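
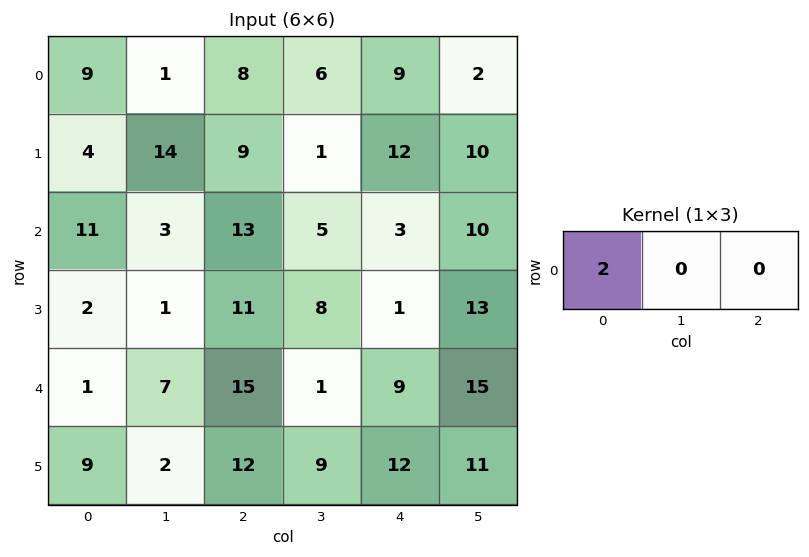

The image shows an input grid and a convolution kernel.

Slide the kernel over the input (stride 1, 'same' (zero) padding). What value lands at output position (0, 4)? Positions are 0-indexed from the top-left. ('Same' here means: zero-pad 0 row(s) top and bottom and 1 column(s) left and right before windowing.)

The receptive field on the zero-padded input at this output position is [6 9 2]. Elementwise product with the kernel and sum: 6·2.

12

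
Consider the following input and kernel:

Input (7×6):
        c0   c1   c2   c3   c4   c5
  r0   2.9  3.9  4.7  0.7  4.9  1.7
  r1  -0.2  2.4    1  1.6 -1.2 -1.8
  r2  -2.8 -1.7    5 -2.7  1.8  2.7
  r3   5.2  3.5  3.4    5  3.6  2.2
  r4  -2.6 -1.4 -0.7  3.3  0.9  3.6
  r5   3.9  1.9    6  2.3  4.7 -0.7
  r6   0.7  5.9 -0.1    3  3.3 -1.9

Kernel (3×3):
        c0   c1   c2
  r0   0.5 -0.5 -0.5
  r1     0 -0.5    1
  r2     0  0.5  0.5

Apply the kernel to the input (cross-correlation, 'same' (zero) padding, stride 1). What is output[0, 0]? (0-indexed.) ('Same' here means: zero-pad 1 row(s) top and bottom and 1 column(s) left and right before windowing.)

The receptive field on the zero-padded input at this output position is [0 0 0 / 0 2.9 3.9 / 0 -0.2 2.4]. Elementwise product with the kernel and sum: 0·0.5 + 0·-0.5 + 0·-0.5 + 2.9·-0.5 + 3.9·1 + -0.2·0.5 + 2.4·0.5.

3.55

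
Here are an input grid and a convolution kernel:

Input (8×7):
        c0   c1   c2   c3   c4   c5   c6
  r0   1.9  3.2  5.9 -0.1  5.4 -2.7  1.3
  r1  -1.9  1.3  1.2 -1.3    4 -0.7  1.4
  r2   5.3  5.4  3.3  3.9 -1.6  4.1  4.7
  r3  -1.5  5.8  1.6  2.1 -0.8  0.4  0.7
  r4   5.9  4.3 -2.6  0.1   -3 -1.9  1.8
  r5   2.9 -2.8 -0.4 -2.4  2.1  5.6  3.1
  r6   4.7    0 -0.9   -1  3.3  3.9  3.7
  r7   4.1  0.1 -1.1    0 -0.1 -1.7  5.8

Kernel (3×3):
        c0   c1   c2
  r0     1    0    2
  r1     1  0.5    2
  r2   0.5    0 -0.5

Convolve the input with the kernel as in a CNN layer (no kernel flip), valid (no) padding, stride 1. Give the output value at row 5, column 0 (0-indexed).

The receptive field on the input at this output position is [2.9 -2.8 -0.4 / 4.7 0 -0.9 / 4.1 0.1 -1.1]. Elementwise product with the kernel and sum: 2.9·1 + -0.4·2 + 4.7·1 + 0·0.5 + -0.9·2 + 4.1·0.5 + -1.1·-0.5.

7.6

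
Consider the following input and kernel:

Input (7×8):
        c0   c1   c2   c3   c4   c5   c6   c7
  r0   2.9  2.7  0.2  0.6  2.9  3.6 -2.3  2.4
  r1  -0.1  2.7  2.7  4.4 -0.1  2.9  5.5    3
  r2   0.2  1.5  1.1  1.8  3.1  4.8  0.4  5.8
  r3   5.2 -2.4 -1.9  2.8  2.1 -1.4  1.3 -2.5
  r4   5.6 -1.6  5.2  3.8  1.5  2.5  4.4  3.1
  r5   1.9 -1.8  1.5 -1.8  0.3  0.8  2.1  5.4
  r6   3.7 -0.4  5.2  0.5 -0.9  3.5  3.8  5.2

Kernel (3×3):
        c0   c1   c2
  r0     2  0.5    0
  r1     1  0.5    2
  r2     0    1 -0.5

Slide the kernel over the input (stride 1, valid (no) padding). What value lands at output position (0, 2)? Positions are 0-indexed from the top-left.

5.65

The receptive field on the input at this output position is [0.2 0.6 2.9 / 2.7 4.4 -0.1 / 1.1 1.8 3.1]. Elementwise product with the kernel and sum: 0.2·2 + 0.6·0.5 + 2.7·1 + 4.4·0.5 + -0.1·2 + 1.8·1 + 3.1·-0.5.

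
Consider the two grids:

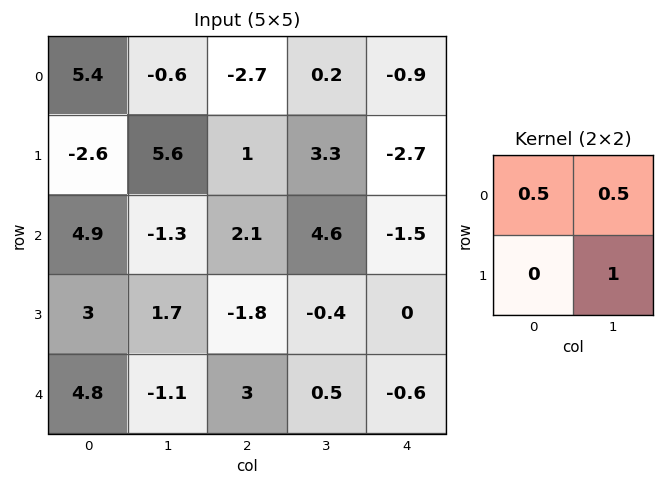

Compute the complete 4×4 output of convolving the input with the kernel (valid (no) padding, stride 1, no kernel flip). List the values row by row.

8 -0.65 2.05 -3.05
0.2 5.4 6.75 -1.2
3.5 -1.4 2.95 1.55
1.25 2.95 -0.6 -0.8

Output[0,0]: The receptive field on the input at this output position is [5.4 -0.6 / -2.6 5.6]. Elementwise product with the kernel and sum: 5.4·0.5 + -0.6·0.5 + 5.6·1.
Output[0,1]: The receptive field on the input at this output position is [-0.6 -2.7 / 5.6 1]. Elementwise product with the kernel and sum: -0.6·0.5 + -2.7·0.5 + 1·1.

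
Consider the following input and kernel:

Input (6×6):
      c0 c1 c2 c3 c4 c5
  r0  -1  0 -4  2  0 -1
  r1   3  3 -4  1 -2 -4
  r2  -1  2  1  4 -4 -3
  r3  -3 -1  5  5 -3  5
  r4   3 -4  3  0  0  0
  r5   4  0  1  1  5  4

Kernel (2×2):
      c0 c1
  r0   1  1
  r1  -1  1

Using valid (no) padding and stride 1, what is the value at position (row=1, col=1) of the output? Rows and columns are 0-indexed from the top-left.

-2

The receptive field on the input at this output position is [3 -4 / 2 1]. Elementwise product with the kernel and sum: 3·1 + -4·1 + 2·-1 + 1·1.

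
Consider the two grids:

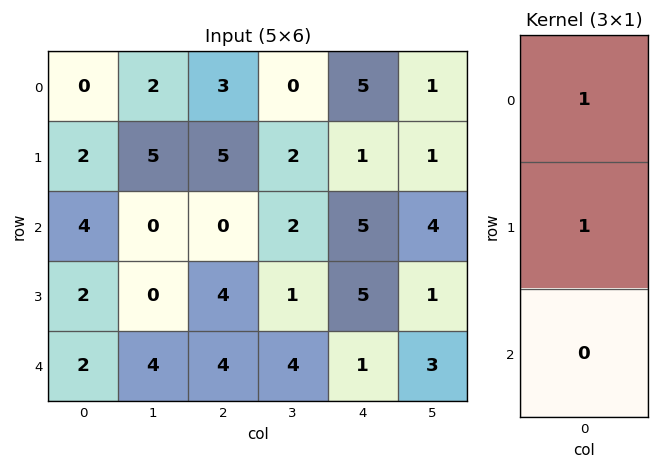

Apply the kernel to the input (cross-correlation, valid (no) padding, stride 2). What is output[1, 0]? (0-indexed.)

6

The receptive field on the input at this output position is [4 / 2 / 2]. Elementwise product with the kernel and sum: 4·1 + 2·1.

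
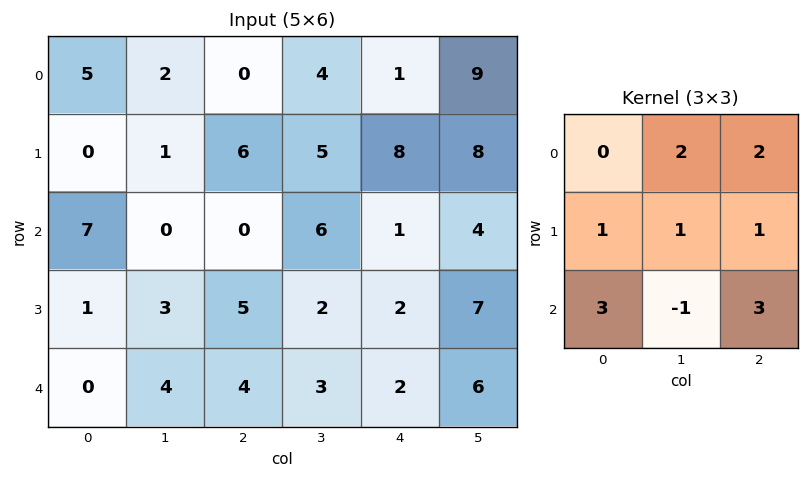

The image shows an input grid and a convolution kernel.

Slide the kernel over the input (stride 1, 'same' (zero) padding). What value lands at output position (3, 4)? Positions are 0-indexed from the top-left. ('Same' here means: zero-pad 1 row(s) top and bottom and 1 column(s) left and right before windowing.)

46

The receptive field on the zero-padded input at this output position is [6 1 4 / 2 2 7 / 3 2 6]. Elementwise product with the kernel and sum: 1·2 + 4·2 + 2·1 + 2·1 + 7·1 + 3·3 + 2·-1 + 6·3.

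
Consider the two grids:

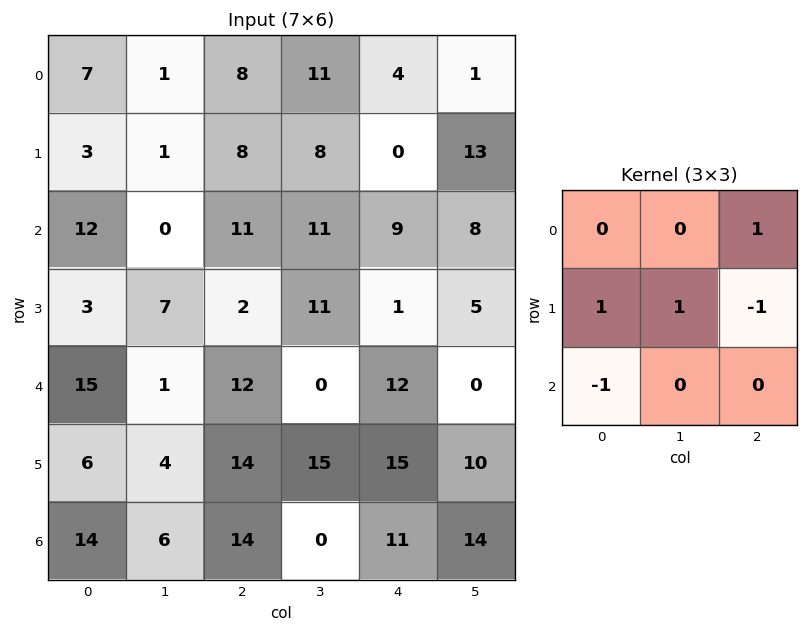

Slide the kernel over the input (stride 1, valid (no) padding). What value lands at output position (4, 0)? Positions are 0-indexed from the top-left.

-6

The receptive field on the input at this output position is [15 1 12 / 6 4 14 / 14 6 14]. Elementwise product with the kernel and sum: 12·1 + 6·1 + 4·1 + 14·-1 + 14·-1.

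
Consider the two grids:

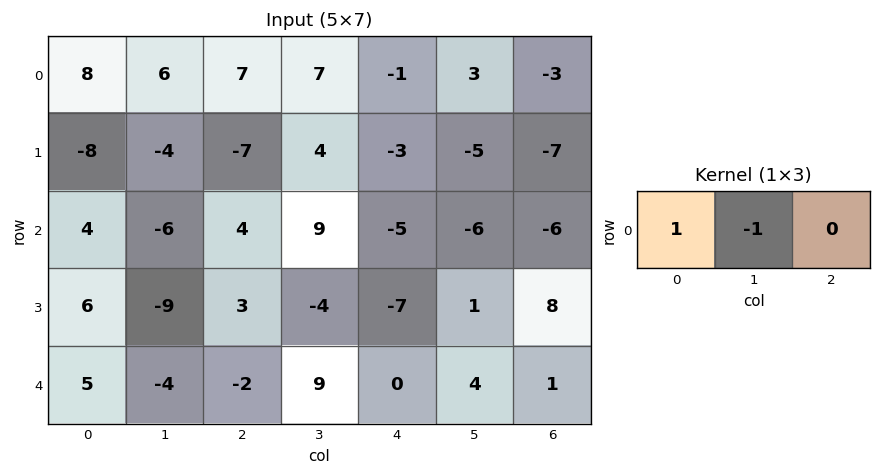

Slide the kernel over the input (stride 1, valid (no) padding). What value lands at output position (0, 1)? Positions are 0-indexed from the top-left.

-1

The receptive field on the input at this output position is [6 7 7]. Elementwise product with the kernel and sum: 6·1 + 7·-1.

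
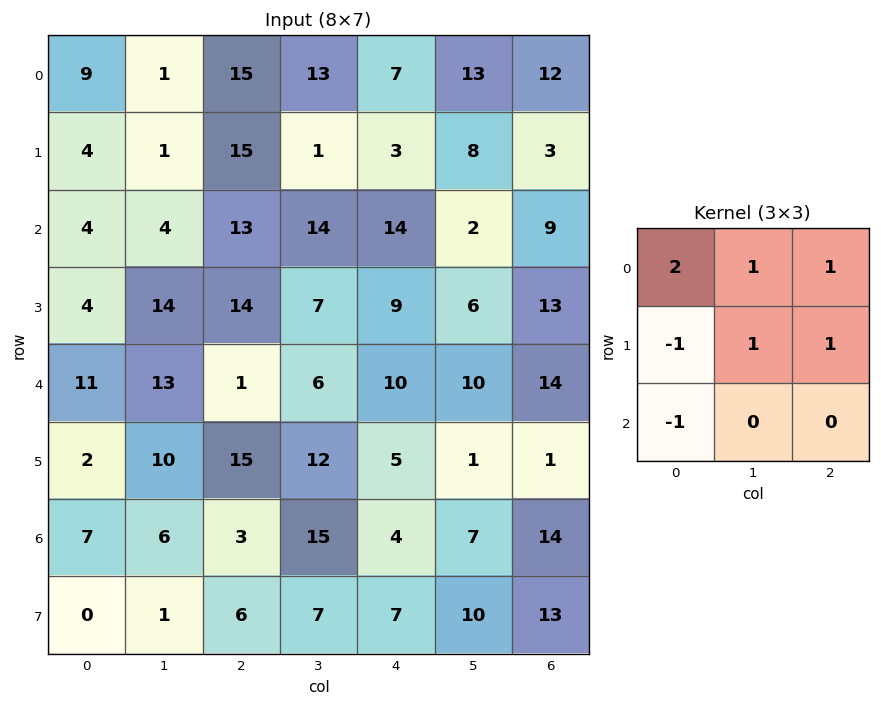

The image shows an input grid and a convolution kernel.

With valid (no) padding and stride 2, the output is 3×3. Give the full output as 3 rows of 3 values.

42 26 33
38 55 39
52 17 37

Output[0,0]: The receptive field on the input at this output position is [9 1 15 / 4 1 15 / 4 4 13]. Elementwise product with the kernel and sum: 9·2 + 1·1 + 15·1 + 4·-1 + 1·1 + 15·1 + 4·-1.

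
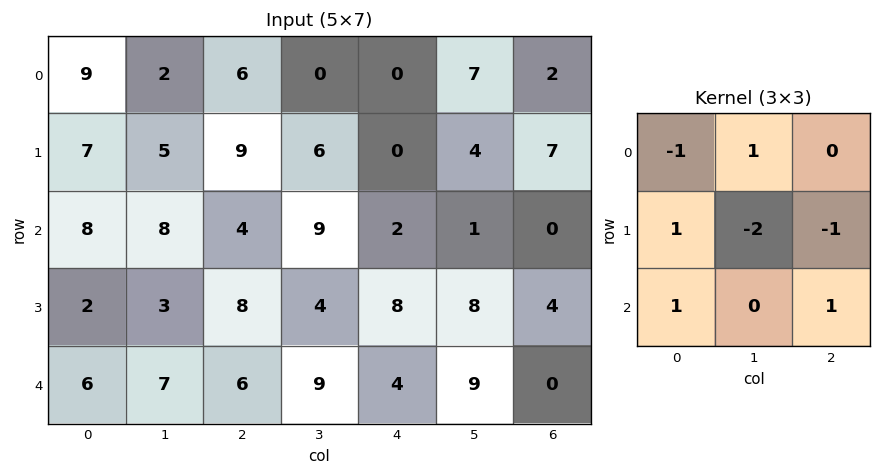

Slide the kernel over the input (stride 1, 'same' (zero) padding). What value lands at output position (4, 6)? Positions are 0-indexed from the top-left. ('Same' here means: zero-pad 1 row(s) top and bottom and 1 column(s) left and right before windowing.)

The receptive field on the zero-padded input at this output position is [8 4 0 / 9 0 0 / 0 0 0]. Elementwise product with the kernel and sum: 8·-1 + 4·1 + 9·1 + 0·-2 + 0·-1 + 0·1 + 0·1.

5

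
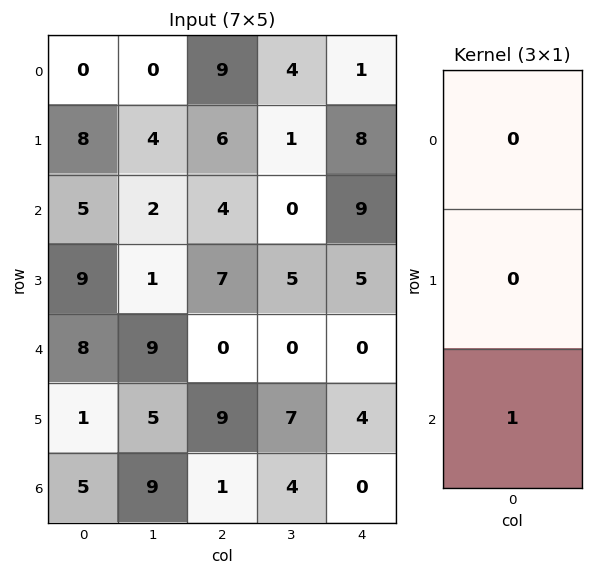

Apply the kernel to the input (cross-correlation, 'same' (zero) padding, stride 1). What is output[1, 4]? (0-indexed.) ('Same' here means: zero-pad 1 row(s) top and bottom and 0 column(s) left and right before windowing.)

The receptive field on the zero-padded input at this output position is [1 / 8 / 9]. Elementwise product with the kernel and sum: 9·1.

9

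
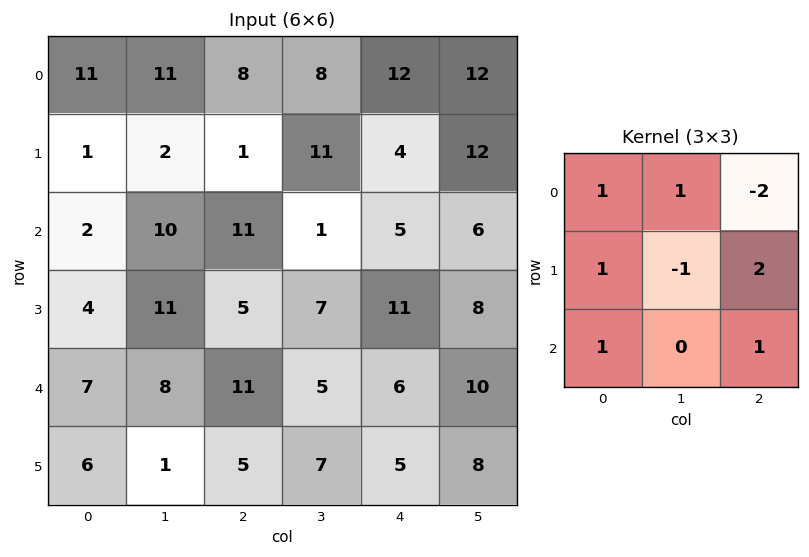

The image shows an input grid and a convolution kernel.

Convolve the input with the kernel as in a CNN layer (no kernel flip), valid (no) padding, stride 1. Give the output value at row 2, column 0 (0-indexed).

The receptive field on the input at this output position is [2 10 11 / 4 11 5 / 7 8 11]. Elementwise product with the kernel and sum: 2·1 + 10·1 + 11·-2 + 4·1 + 11·-1 + 5·2 + 7·1 + 11·1.

11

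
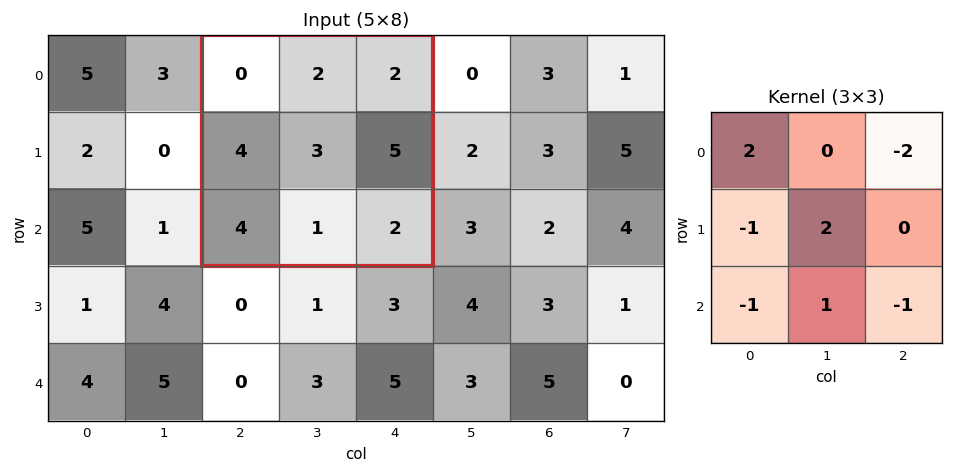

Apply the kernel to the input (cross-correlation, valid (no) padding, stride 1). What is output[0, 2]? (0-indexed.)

-7

The receptive field on the input at this output position is [0 2 2 / 4 3 5 / 4 1 2]. Elementwise product with the kernel and sum: 0·2 + 2·-2 + 4·-1 + 3·2 + 4·-1 + 1·1 + 2·-1.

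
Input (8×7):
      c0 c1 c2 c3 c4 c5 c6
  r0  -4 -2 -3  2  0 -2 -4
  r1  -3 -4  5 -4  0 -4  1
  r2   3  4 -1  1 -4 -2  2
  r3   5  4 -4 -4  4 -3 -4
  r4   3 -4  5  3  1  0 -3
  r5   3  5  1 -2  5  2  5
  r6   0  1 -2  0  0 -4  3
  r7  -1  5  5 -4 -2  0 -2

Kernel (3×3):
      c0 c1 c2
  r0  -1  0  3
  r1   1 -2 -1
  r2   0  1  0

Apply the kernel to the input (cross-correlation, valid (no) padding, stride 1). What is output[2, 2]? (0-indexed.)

-8

The receptive field on the input at this output position is [-1 1 -4 / -4 -4 4 / 5 3 1]. Elementwise product with the kernel and sum: -1·-1 + -4·3 + -4·1 + -4·-2 + 4·-1 + 3·1.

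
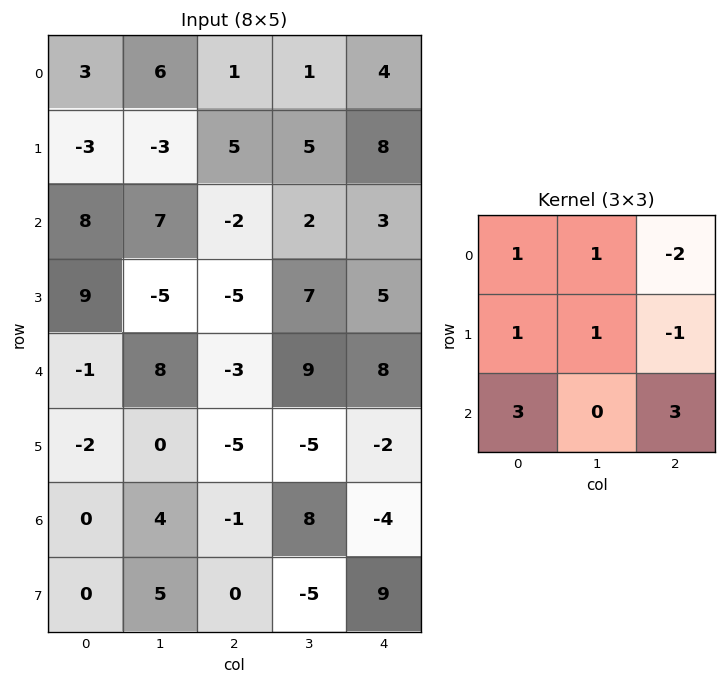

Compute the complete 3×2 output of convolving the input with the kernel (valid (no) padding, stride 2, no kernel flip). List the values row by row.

Output[0,0]: The receptive field on the input at this output position is [3 6 1 / -3 -3 5 / 8 7 -2]. Elementwise product with the kernel and sum: 3·1 + 6·1 + 1·-2 + -3·1 + -3·1 + 5·-1 + 8·3 + -2·3.

14 -1
16 6
13 -33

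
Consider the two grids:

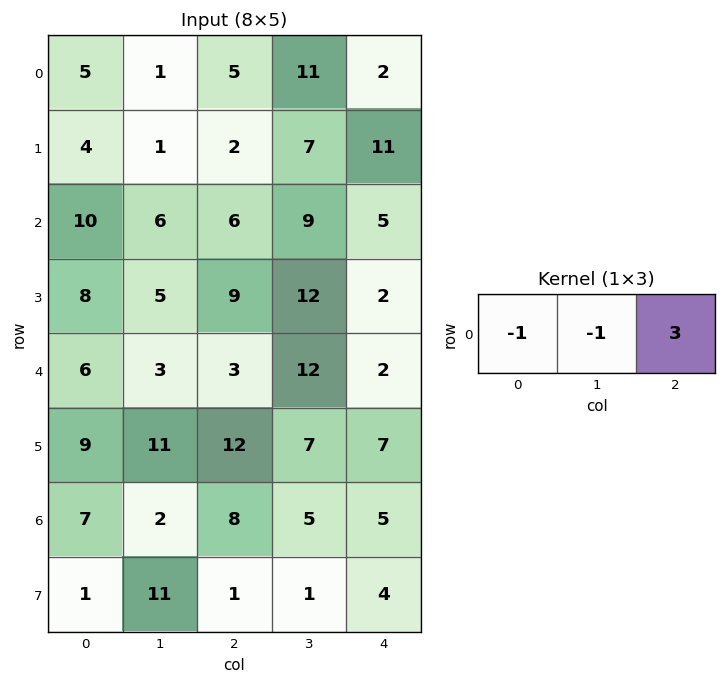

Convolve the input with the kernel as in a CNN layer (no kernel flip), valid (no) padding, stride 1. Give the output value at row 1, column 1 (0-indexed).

The receptive field on the input at this output position is [1 2 7]. Elementwise product with the kernel and sum: 1·-1 + 2·-1 + 7·3.

18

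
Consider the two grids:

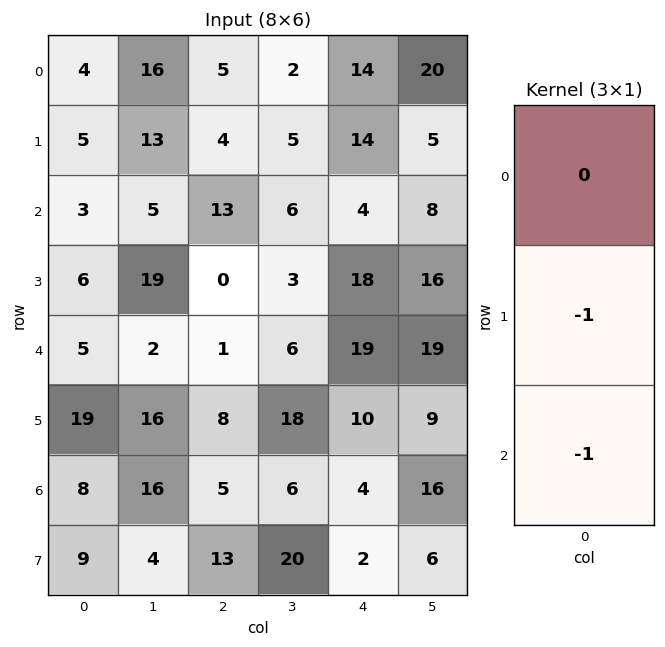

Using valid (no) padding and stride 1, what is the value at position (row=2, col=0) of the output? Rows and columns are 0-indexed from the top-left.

The receptive field on the input at this output position is [3 / 6 / 5]. Elementwise product with the kernel and sum: 6·-1 + 5·-1.

-11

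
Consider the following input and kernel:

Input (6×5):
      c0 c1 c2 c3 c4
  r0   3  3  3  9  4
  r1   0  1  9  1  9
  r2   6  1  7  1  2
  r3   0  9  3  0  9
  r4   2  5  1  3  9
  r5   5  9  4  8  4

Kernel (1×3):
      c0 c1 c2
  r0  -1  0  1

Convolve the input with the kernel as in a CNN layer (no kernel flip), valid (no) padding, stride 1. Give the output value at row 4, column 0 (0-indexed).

-1

The receptive field on the input at this output position is [2 5 1]. Elementwise product with the kernel and sum: 2·-1 + 1·1.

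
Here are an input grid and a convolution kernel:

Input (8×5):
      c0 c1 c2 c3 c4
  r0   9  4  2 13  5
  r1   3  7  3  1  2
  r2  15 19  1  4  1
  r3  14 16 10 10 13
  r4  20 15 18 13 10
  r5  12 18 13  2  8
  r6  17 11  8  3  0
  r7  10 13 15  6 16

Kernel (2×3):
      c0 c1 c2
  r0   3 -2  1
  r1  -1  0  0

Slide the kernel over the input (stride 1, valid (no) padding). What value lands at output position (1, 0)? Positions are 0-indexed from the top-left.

The receptive field on the input at this output position is [3 7 3 / 15 19 1]. Elementwise product with the kernel and sum: 3·3 + 7·-2 + 3·1 + 15·-1.

-17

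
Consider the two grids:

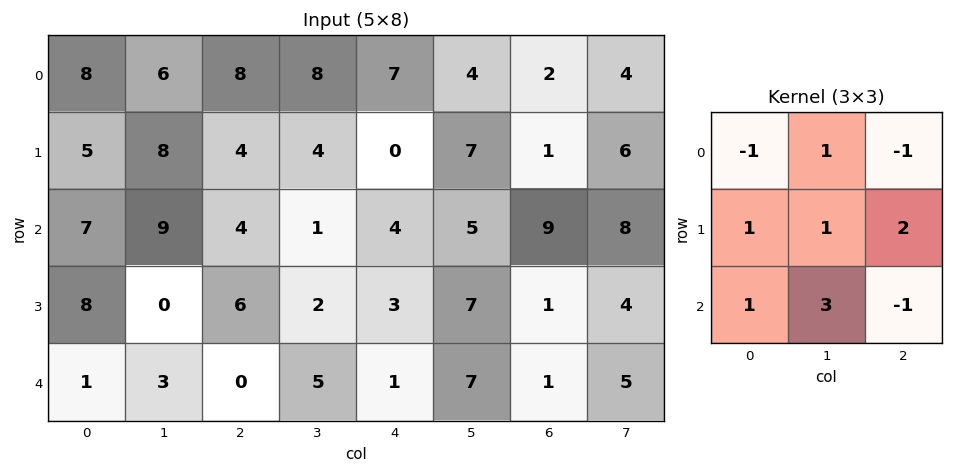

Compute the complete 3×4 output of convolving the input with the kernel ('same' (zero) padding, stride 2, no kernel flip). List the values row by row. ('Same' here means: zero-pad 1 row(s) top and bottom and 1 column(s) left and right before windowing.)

Output[0,0]: The receptive field on the zero-padded input at this output position is [0 0 0 / 0 8 6 / 0 5 8]. Elementwise product with the kernel and sum: 0·-1 + 0·1 + 0·-1 + 0·1 + 8·1 + 6·2 + 0·1 + 5·3 + 8·-1.
Output[0,1]: The receptive field on the zero-padded input at this output position is [0 0 0 / 6 8 8 / 8 4 4]. Elementwise product with the kernel and sum: 0·-1 + 0·1 + 0·-1 + 6·1 + 8·1 + 8·2 + 8·1 + 4·3 + 4·-1.

27 46 20 18
46 23 8 24
15 17 14 8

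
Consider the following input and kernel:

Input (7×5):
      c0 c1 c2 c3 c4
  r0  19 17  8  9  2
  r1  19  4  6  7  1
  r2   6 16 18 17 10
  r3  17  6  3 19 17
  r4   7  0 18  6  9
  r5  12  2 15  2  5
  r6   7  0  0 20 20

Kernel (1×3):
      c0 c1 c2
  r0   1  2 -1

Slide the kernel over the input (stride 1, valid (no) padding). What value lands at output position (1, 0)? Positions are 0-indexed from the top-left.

21

The receptive field on the input at this output position is [19 4 6]. Elementwise product with the kernel and sum: 19·1 + 4·2 + 6·-1.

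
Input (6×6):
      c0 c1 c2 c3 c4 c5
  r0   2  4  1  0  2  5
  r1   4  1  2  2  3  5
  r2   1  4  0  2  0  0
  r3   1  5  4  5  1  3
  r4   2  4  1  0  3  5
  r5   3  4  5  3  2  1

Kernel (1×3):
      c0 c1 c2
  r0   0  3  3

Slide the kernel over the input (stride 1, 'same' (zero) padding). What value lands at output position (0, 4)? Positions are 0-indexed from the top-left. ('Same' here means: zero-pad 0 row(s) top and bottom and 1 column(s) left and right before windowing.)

21

The receptive field on the zero-padded input at this output position is [0 2 5]. Elementwise product with the kernel and sum: 2·3 + 5·3.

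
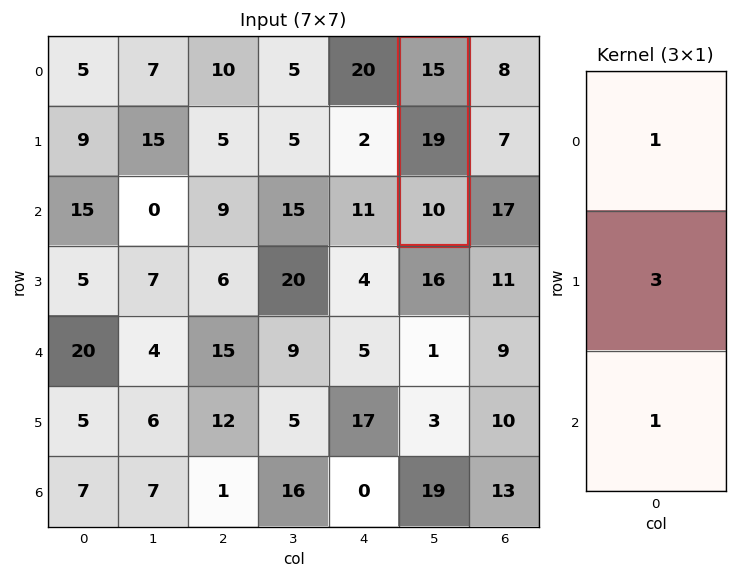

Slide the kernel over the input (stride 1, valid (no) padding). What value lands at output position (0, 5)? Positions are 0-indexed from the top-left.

82

The receptive field on the input at this output position is [15 / 19 / 10]. Elementwise product with the kernel and sum: 15·1 + 19·3 + 10·1.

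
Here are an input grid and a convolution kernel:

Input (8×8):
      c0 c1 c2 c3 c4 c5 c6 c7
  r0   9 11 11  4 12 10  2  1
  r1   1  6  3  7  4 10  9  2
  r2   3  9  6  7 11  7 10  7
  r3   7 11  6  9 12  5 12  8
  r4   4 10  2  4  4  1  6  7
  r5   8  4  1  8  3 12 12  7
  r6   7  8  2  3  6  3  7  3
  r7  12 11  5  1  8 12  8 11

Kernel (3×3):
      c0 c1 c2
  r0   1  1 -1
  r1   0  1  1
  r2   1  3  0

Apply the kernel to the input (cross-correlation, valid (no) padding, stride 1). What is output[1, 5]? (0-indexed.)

The receptive field on the input at this output position is [10 9 2 / 7 10 7 / 5 12 8]. Elementwise product with the kernel and sum: 10·1 + 9·1 + 2·-1 + 10·1 + 7·1 + 5·1 + 12·3.

75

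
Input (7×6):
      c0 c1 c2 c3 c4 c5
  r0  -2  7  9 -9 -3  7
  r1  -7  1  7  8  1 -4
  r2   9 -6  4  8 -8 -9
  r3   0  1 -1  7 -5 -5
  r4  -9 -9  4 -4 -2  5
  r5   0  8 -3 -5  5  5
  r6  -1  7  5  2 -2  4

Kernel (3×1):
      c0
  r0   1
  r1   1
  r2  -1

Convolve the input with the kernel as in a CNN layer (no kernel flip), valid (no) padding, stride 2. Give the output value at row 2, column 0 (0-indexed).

-8

The receptive field on the input at this output position is [-9 / 0 / -1]. Elementwise product with the kernel and sum: -9·1 + 0·1 + -1·-1.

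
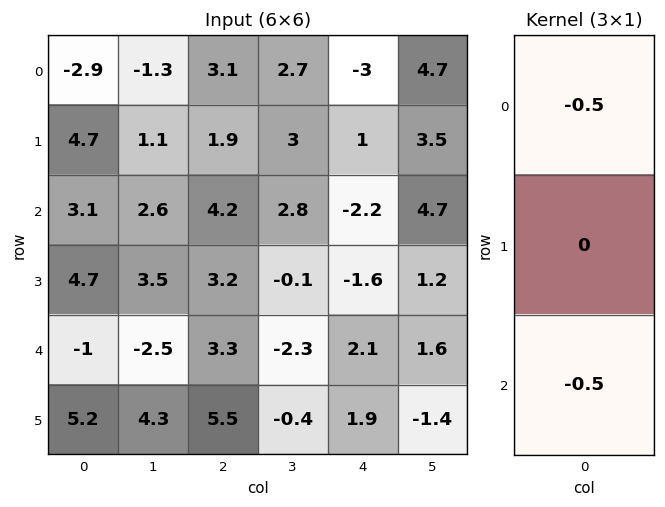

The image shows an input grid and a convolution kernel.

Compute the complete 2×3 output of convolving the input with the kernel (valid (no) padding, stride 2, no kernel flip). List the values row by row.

Output[0,0]: The receptive field on the input at this output position is [-2.9 / 4.7 / 3.1]. Elementwise product with the kernel and sum: -2.9·-0.5 + 3.1·-0.5.

-0.1 -3.65 2.6
-1.05 -3.75 0.05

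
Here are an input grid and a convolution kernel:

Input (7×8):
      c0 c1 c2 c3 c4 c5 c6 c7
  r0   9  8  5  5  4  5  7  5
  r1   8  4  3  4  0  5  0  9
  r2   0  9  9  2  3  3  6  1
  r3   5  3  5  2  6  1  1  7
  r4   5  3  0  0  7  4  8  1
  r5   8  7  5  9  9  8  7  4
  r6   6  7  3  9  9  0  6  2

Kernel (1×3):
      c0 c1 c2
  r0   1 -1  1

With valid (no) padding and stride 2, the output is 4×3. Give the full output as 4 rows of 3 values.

6 4 6
0 10 6
2 7 11
2 3 15

Output[0,0]: The receptive field on the input at this output position is [9 8 5]. Elementwise product with the kernel and sum: 9·1 + 8·-1 + 5·1.
Output[0,1]: The receptive field on the input at this output position is [5 5 4]. Elementwise product with the kernel and sum: 5·1 + 5·-1 + 4·1.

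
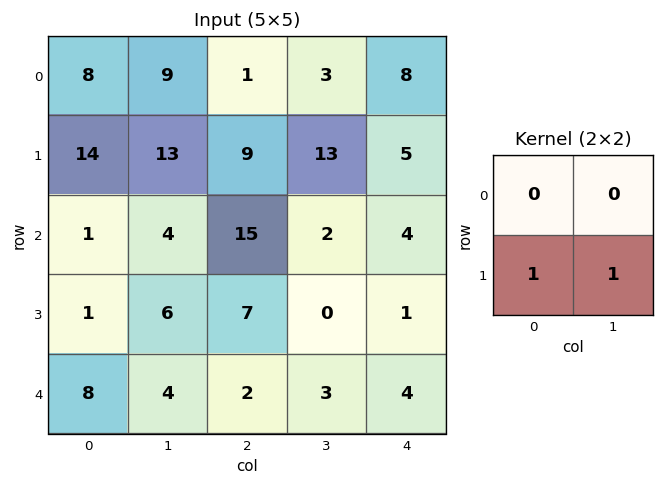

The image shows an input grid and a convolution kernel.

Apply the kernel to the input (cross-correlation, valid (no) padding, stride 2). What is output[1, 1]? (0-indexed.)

7

The receptive field on the input at this output position is [15 2 / 7 0]. Elementwise product with the kernel and sum: 7·1 + 0·1.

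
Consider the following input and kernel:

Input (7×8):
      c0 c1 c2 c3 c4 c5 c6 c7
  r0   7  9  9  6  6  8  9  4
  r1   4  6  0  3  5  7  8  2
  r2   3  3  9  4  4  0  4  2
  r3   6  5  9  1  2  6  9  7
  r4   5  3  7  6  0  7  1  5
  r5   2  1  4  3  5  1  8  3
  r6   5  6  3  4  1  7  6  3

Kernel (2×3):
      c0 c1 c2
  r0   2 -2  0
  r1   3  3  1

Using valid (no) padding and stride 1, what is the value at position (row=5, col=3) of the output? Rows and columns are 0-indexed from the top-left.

The receptive field on the input at this output position is [3 5 1 / 4 1 7]. Elementwise product with the kernel and sum: 3·2 + 5·-2 + 4·3 + 1·3 + 7·1.

18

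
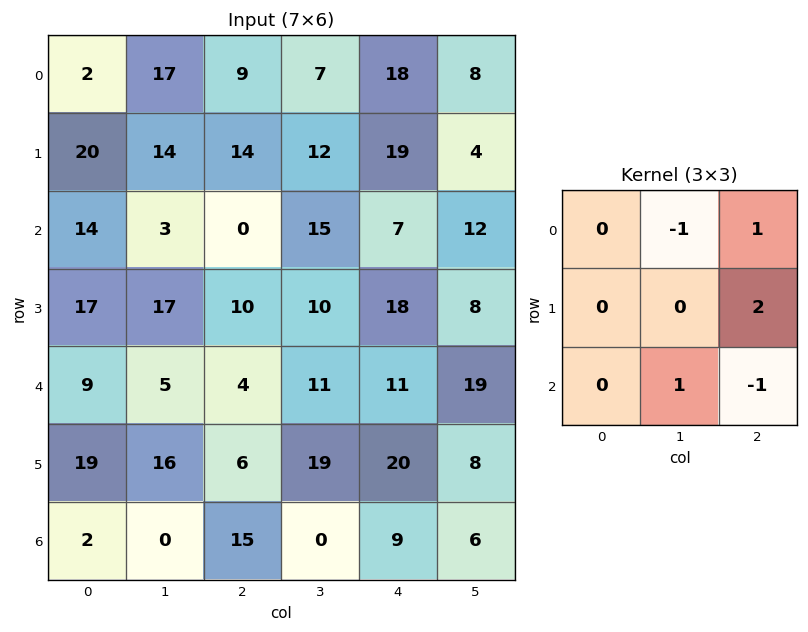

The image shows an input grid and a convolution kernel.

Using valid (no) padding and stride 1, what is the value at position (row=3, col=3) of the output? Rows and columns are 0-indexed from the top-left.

The receptive field on the input at this output position is [10 18 8 / 11 11 19 / 19 20 8]. Elementwise product with the kernel and sum: 18·-1 + 8·1 + 19·2 + 20·1 + 8·-1.

40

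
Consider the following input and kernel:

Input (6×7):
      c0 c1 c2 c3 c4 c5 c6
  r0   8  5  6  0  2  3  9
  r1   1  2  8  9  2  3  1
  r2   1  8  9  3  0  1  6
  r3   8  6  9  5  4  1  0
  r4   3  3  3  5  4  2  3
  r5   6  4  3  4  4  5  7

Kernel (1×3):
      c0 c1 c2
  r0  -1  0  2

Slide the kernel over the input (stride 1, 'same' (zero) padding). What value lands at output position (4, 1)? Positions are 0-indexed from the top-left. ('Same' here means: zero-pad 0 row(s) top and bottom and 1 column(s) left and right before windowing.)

The receptive field on the zero-padded input at this output position is [3 3 3]. Elementwise product with the kernel and sum: 3·-1 + 3·2.

3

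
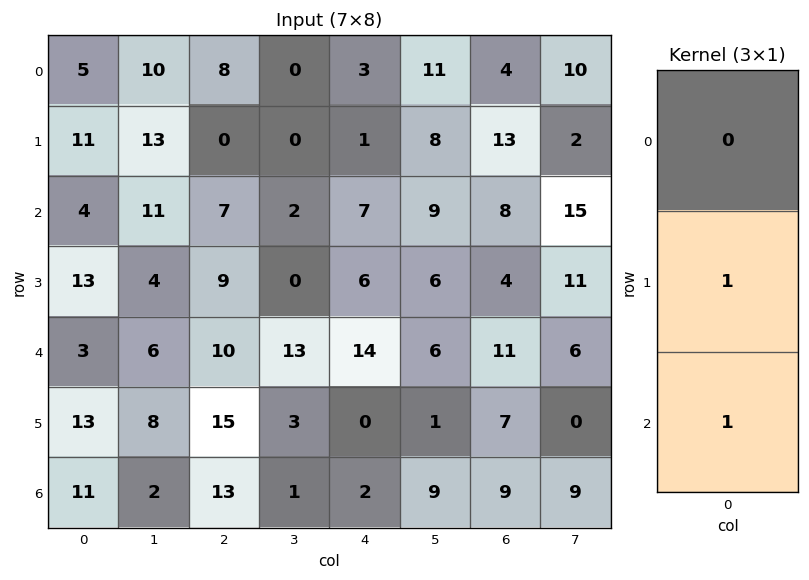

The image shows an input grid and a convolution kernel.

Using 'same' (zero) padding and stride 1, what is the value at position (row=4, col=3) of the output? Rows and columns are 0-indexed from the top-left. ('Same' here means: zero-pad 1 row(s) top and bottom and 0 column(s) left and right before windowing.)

The receptive field on the zero-padded input at this output position is [0 / 13 / 3]. Elementwise product with the kernel and sum: 13·1 + 3·1.

16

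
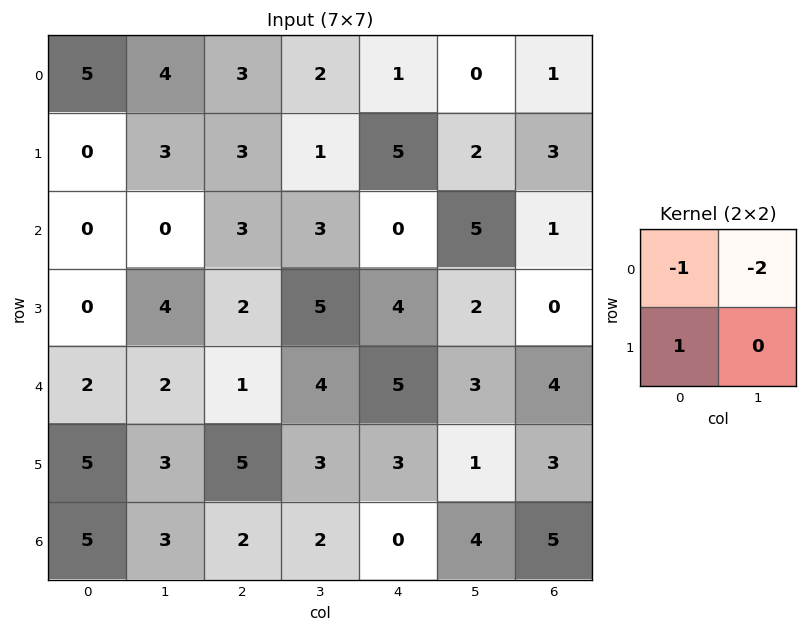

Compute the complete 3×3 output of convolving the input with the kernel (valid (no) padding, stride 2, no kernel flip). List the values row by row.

Output[0,0]: The receptive field on the input at this output position is [5 4 / 0 3]. Elementwise product with the kernel and sum: 5·-1 + 4·-2 + 0·1.
Output[0,1]: The receptive field on the input at this output position is [3 2 / 3 1]. Elementwise product with the kernel and sum: 3·-1 + 2·-2 + 3·1.

-13 -4 4
0 -7 -6
-1 -4 -8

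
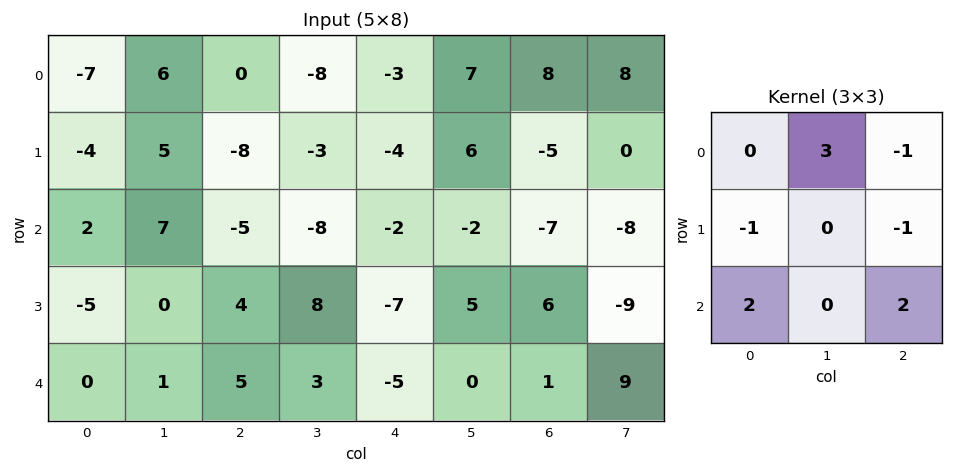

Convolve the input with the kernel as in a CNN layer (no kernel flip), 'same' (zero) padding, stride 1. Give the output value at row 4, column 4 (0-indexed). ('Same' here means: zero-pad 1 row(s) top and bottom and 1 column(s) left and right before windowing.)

The receptive field on the zero-padded input at this output position is [8 -7 5 / 3 -5 0 / 0 0 0]. Elementwise product with the kernel and sum: -7·3 + 5·-1 + 3·-1 + 0·-1 + 0·2 + 0·2.

-29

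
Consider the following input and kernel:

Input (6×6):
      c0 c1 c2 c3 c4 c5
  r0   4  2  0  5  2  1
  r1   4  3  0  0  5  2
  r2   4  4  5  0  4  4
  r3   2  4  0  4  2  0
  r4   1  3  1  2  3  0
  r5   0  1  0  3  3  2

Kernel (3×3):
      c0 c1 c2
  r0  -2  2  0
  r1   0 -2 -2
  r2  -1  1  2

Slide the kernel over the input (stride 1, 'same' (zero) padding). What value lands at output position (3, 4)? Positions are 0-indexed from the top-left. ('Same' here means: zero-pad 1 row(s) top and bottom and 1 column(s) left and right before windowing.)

5

The receptive field on the zero-padded input at this output position is [0 4 4 / 4 2 0 / 2 3 0]. Elementwise product with the kernel and sum: 0·-2 + 4·2 + 2·-2 + 0·-2 + 2·-1 + 3·1 + 0·2.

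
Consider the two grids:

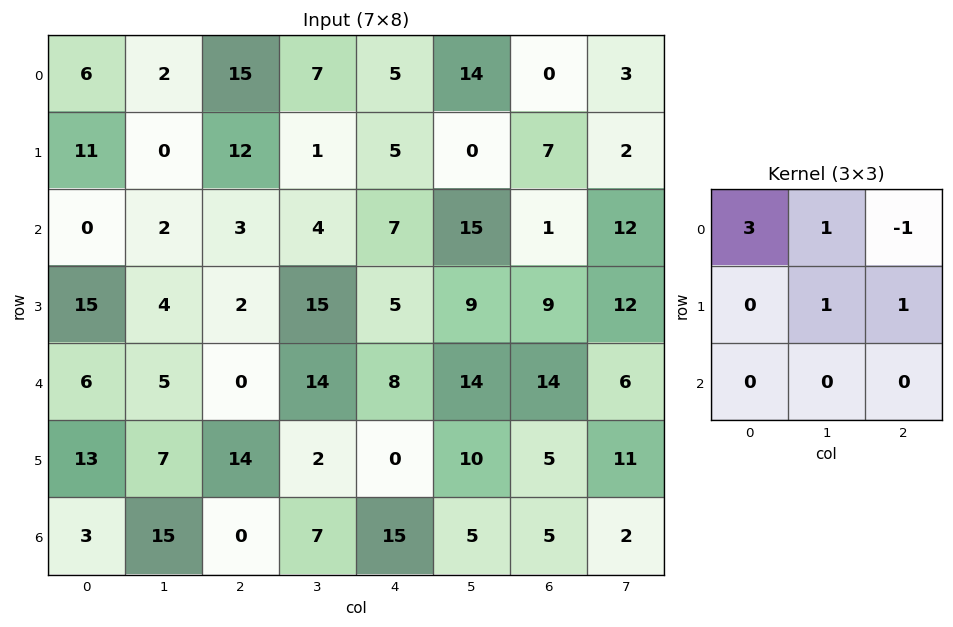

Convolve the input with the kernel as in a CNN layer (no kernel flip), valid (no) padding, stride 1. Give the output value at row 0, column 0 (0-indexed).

The receptive field on the input at this output position is [6 2 15 / 11 0 12 / 0 2 3]. Elementwise product with the kernel and sum: 6·3 + 2·1 + 15·-1 + 0·1 + 12·1.

17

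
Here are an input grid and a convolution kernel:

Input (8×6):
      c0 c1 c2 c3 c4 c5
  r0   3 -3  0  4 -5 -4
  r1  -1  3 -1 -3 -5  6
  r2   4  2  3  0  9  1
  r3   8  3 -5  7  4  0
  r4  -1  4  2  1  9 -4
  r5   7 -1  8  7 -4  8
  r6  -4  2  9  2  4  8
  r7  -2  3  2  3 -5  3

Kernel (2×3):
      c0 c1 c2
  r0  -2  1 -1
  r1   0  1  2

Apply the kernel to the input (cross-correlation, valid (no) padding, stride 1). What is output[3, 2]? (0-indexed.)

The receptive field on the input at this output position is [-5 7 4 / 2 1 9]. Elementwise product with the kernel and sum: -5·-2 + 7·1 + 4·-1 + 1·1 + 9·2.

32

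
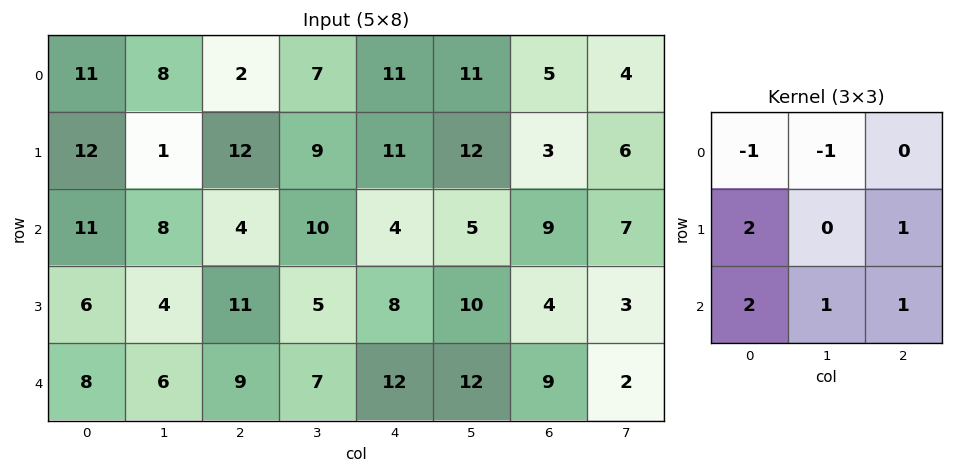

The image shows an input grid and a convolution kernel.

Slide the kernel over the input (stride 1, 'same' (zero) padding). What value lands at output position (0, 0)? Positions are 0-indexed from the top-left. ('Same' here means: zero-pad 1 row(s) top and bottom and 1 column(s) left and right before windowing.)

The receptive field on the zero-padded input at this output position is [0 0 0 / 0 11 8 / 0 12 1]. Elementwise product with the kernel and sum: 0·-1 + 0·-1 + 0·2 + 8·1 + 0·2 + 12·1 + 1·1.

21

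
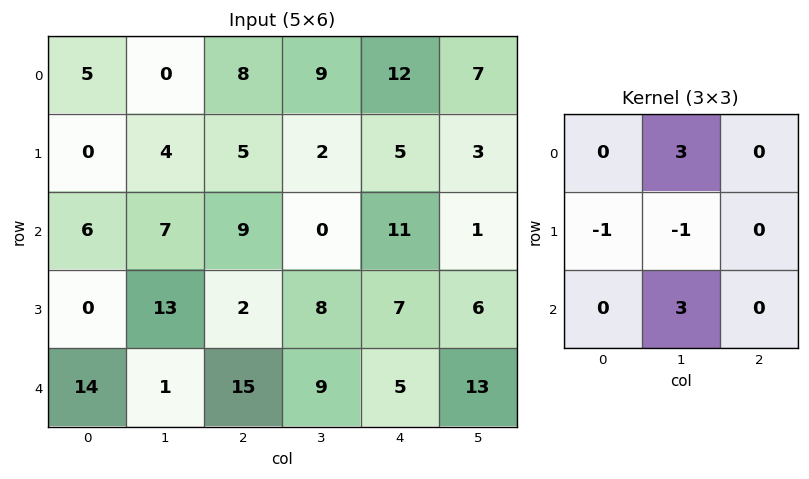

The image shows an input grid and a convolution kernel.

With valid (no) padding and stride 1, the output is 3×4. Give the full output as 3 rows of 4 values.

17 42 20 62
38 5 21 25
11 57 17 33

Output[0,0]: The receptive field on the input at this output position is [5 0 8 / 0 4 5 / 6 7 9]. Elementwise product with the kernel and sum: 0·3 + 0·-1 + 4·-1 + 7·3.
Output[0,1]: The receptive field on the input at this output position is [0 8 9 / 4 5 2 / 7 9 0]. Elementwise product with the kernel and sum: 8·3 + 4·-1 + 5·-1 + 9·3.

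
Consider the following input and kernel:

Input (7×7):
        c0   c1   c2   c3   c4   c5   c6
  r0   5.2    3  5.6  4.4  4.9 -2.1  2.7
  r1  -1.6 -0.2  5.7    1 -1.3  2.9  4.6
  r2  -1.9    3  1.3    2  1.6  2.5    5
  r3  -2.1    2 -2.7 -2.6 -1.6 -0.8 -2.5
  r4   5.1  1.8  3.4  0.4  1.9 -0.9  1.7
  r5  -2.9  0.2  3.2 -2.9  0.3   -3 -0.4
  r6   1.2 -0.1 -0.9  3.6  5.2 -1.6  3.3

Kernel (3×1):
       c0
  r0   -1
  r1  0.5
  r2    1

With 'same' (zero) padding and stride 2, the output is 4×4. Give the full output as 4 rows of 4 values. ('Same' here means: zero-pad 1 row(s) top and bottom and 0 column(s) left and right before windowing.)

1 8.5 1.15 5.95
-1.45 -7.75 0.5 -4.6
1.75 7.6 2.85 2.95
3.5 -3.65 2.3 2.05

Output[0,0]: The receptive field on the zero-padded input at this output position is [0 / 5.2 / -1.6]. Elementwise product with the kernel and sum: 0·-1 + 5.2·0.5 + -1.6·1.
Output[0,1]: The receptive field on the zero-padded input at this output position is [0 / 5.6 / 5.7]. Elementwise product with the kernel and sum: 0·-1 + 5.6·0.5 + 5.7·1.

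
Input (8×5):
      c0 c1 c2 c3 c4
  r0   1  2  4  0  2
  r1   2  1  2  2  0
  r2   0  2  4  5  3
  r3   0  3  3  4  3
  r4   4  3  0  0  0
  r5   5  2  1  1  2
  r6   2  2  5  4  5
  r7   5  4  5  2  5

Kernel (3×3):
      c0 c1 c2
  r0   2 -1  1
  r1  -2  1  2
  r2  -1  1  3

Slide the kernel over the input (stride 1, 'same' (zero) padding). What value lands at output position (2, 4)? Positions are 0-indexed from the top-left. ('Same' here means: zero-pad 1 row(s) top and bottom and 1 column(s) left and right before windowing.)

-4

The receptive field on the zero-padded input at this output position is [2 0 0 / 5 3 0 / 4 3 0]. Elementwise product with the kernel and sum: 2·2 + 0·-1 + 0·1 + 5·-2 + 3·1 + 0·2 + 4·-1 + 3·1 + 0·3.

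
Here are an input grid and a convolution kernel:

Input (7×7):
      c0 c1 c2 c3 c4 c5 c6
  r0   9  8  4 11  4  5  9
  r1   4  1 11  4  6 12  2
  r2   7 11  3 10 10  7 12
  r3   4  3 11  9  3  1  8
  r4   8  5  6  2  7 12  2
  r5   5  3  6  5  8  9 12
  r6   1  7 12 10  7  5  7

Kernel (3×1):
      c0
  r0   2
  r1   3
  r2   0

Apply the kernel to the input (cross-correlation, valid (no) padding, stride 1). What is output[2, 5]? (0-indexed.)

17

The receptive field on the input at this output position is [7 / 1 / 12]. Elementwise product with the kernel and sum: 7·2 + 1·3.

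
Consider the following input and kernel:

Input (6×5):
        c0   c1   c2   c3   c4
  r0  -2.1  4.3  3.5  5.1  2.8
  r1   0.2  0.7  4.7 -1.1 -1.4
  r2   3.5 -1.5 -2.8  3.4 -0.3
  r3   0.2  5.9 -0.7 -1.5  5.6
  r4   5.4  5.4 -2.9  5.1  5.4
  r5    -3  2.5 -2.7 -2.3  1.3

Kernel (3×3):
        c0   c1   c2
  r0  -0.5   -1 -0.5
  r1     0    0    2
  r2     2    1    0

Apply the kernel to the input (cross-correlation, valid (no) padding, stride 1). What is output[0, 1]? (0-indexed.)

-16.2

The receptive field on the input at this output position is [4.3 3.5 5.1 / 0.7 4.7 -1.1 / -1.5 -2.8 3.4]. Elementwise product with the kernel and sum: 4.3·-0.5 + 3.5·-1 + 5.1·-0.5 + -1.1·2 + -1.5·2 + -2.8·1.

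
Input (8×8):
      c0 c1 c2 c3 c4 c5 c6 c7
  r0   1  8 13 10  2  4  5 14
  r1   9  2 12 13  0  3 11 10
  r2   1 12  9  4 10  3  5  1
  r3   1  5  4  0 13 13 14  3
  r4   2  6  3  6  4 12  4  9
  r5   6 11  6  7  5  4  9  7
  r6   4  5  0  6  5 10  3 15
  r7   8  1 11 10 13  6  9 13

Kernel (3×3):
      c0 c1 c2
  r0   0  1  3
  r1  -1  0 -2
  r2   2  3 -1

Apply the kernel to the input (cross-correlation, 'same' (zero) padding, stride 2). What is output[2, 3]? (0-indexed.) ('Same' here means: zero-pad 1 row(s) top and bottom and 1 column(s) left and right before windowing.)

21

The receptive field on the zero-padded input at this output position is [13 14 3 / 12 4 9 / 4 9 7]. Elementwise product with the kernel and sum: 14·1 + 3·3 + 12·-1 + 9·-2 + 4·2 + 9·3 + 7·-1.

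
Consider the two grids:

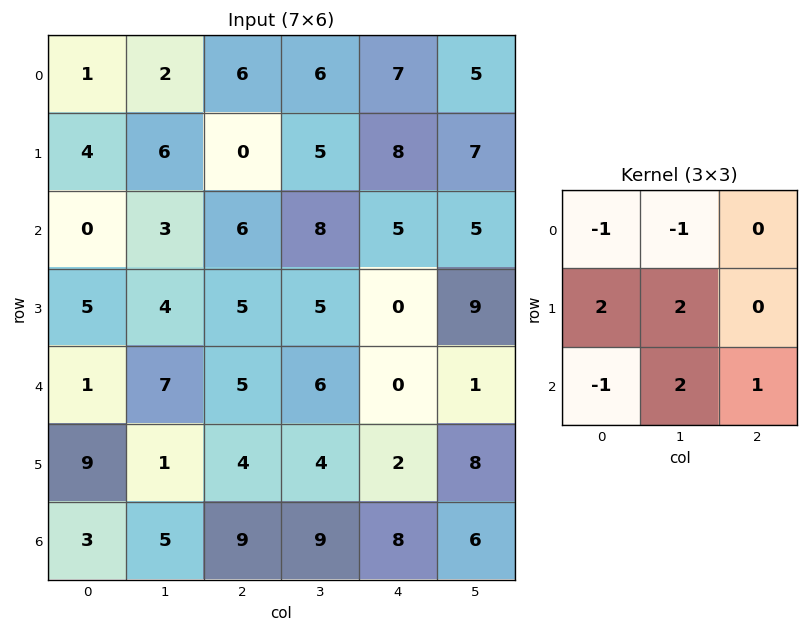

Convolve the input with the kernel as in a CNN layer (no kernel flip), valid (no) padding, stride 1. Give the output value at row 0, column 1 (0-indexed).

The receptive field on the input at this output position is [2 6 6 / 6 0 5 / 3 6 8]. Elementwise product with the kernel and sum: 2·-1 + 6·-1 + 6·2 + 0·2 + 3·-1 + 6·2 + 8·1.

21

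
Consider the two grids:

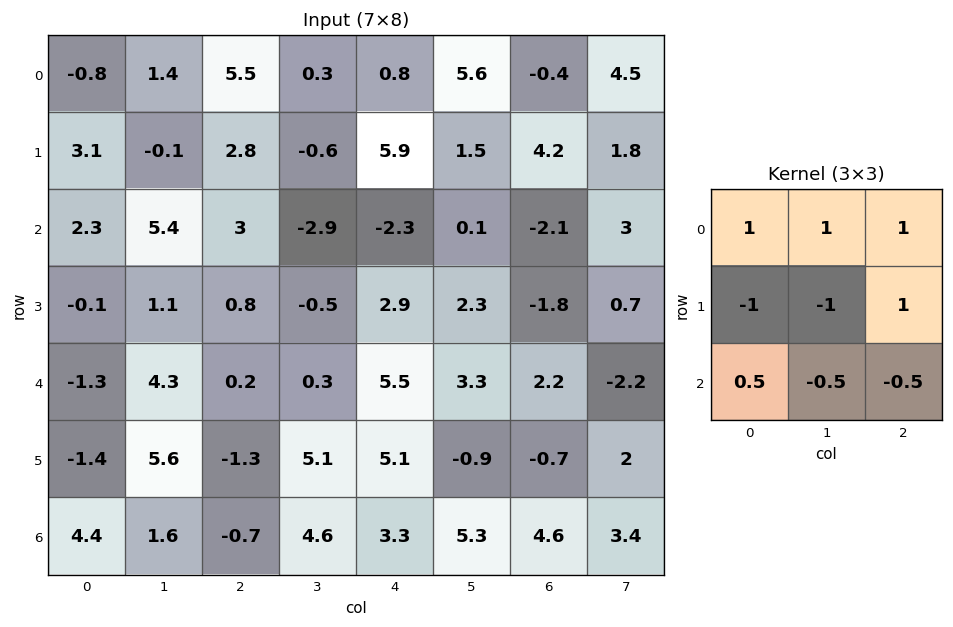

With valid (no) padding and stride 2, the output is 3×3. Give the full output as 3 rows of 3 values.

Output[0,0]: The receptive field on the input at this output position is [-0.8 1.4 5.5 / 3.1 -0.1 2.8 / 2.3 5.4 3]. Elementwise product with the kernel and sum: -0.8·1 + 1.4·1 + 5.5·1 + 3.1·-1 + -0.1·-1 + 2.8·1 + 2.3·0.5 + 5.4·-0.5 + 3·-0.5.

2.85 14.4 2.65
7.6 -2.4 -11.3
-0.55 3 2.8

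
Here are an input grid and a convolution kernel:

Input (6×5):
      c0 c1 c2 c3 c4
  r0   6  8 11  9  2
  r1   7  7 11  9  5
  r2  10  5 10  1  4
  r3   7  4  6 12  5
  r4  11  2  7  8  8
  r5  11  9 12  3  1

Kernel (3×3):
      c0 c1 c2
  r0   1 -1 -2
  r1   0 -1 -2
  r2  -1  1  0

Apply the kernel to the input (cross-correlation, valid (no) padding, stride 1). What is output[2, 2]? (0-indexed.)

The receptive field on the input at this output position is [10 1 4 / 6 12 5 / 7 8 8]. Elementwise product with the kernel and sum: 10·1 + 1·-1 + 4·-2 + 12·-1 + 5·-2 + 7·-1 + 8·1.

-20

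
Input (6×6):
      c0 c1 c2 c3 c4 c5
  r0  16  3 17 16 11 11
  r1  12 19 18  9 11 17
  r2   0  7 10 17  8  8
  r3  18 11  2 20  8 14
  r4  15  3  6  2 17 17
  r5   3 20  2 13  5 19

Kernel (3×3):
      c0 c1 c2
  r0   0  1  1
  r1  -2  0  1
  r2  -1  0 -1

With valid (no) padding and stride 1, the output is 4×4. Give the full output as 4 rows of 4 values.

Output[0,0]: The receptive field on the input at this output position is [16 3 17 / 12 19 18 / 0 7 10]. Elementwise product with the kernel and sum: 3·1 + 17·1 + 12·-2 + 18·1 + 0·-1 + 10·-1.
Output[0,1]: The receptive field on the input at this output position is [3 17 16 / 19 18 9 / 7 10 17]. Elementwise product with the kernel and sum: 17·1 + 16·1 + 19·-2 + 9·1 + 7·-1 + 17·-1.

4 -20 -16 -4
27 -1 -2 -32
-38 20 6 -29
-16 -15 26 3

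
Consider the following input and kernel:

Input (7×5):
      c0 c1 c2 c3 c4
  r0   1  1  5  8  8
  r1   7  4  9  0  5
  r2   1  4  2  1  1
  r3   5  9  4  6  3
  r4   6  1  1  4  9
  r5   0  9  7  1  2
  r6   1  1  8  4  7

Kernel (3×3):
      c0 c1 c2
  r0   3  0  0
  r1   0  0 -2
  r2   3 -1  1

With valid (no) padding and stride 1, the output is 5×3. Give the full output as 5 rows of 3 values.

Output[0,0]: The receptive field on the input at this output position is [1 1 5 / 7 4 9 / 1 4 2]. Elementwise product with the kernel and sum: 1·3 + 9·-2 + 1·3 + 4·-1 + 2·1.
Output[0,1]: The receptive field on the input at this output position is [1 5 8 / 4 9 0 / 4 2 1]. Elementwise product with the kernel and sum: 1·3 + 0·-2 + 4·3 + 2·-1 + 1·1.

-14 14 11
27 39 34
13 6 8
11 40 16
14 0 26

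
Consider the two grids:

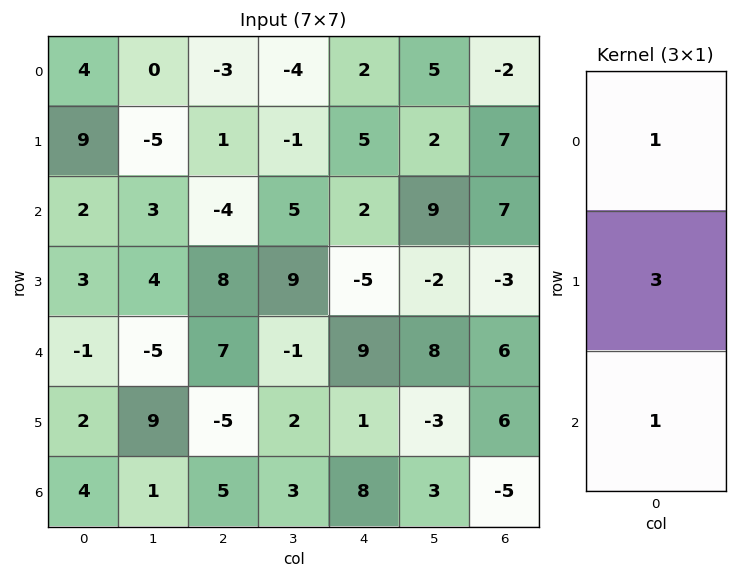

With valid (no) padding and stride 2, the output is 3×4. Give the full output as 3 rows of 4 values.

33 -4 19 26
10 27 -4 4
9 -3 20 19

Output[0,0]: The receptive field on the input at this output position is [4 / 9 / 2]. Elementwise product with the kernel and sum: 4·1 + 9·3 + 2·1.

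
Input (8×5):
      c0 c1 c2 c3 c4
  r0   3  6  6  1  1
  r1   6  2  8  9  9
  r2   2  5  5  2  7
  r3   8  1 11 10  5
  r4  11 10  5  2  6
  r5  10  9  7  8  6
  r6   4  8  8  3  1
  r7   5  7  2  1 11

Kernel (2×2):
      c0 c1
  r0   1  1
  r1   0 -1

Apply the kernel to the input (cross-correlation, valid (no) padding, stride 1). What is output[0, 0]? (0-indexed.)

7

The receptive field on the input at this output position is [3 6 / 6 2]. Elementwise product with the kernel and sum: 3·1 + 6·1 + 2·-1.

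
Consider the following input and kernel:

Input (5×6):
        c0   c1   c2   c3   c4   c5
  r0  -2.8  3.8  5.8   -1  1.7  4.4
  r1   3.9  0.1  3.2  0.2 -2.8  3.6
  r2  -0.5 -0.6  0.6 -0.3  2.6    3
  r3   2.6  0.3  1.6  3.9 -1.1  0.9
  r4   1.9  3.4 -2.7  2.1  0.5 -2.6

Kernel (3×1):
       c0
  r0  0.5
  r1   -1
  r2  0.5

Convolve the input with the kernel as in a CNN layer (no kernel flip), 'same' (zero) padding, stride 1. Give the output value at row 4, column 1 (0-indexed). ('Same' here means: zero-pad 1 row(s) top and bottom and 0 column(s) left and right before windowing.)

The receptive field on the zero-padded input at this output position is [0.3 / 3.4 / 0]. Elementwise product with the kernel and sum: 0.3·0.5 + 3.4·-1 + 0·0.5.

-3.25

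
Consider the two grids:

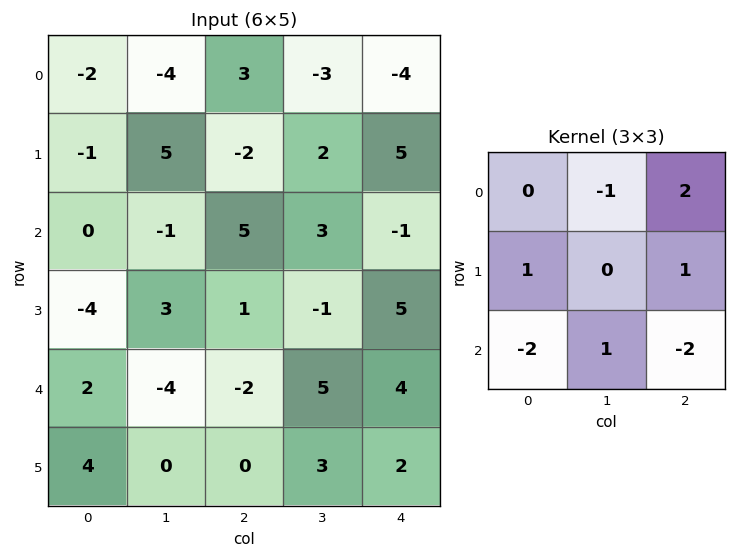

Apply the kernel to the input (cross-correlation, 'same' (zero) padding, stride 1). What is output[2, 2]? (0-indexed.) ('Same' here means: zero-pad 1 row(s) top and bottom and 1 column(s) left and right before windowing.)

5

The receptive field on the zero-padded input at this output position is [5 -2 2 / -1 5 3 / 3 1 -1]. Elementwise product with the kernel and sum: -2·-1 + 2·2 + -1·1 + 3·1 + 3·-2 + 1·1 + -1·-2.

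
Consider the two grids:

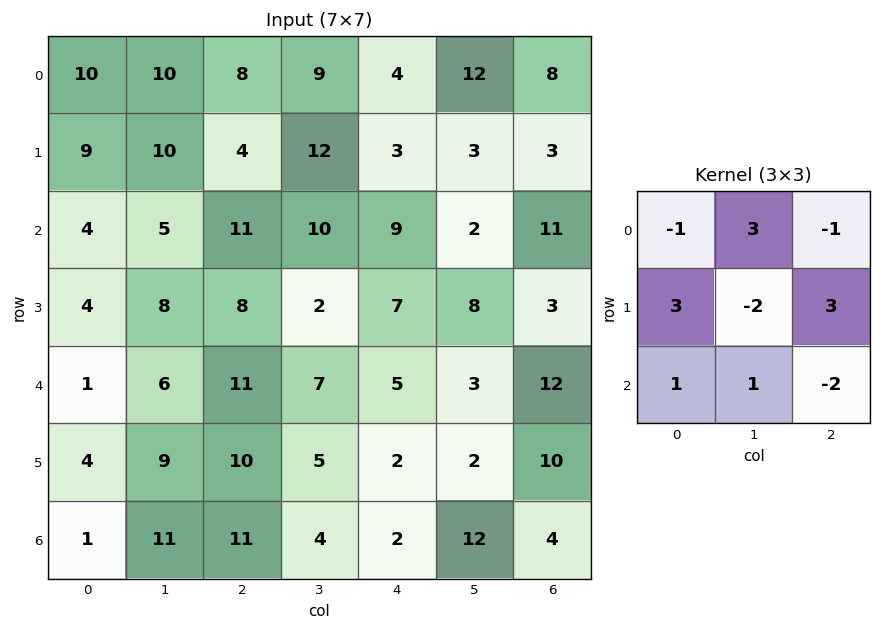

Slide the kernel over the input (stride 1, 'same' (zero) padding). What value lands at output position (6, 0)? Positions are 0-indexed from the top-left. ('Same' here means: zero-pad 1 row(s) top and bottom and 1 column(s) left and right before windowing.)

The receptive field on the zero-padded input at this output position is [0 4 9 / 0 1 11 / 0 0 0]. Elementwise product with the kernel and sum: 0·-1 + 4·3 + 9·-1 + 0·3 + 1·-2 + 11·3 + 0·1 + 0·1 + 0·-2.

34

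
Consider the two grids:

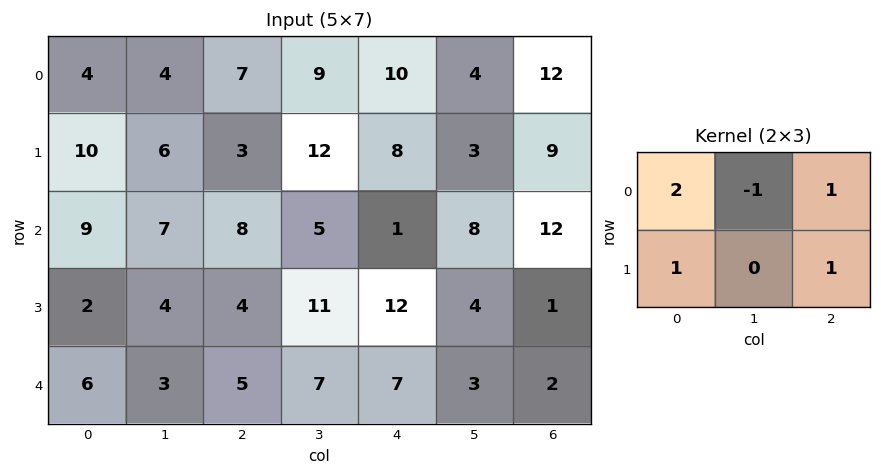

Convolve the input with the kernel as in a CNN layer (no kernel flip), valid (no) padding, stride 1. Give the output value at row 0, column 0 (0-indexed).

The receptive field on the input at this output position is [4 4 7 / 10 6 3]. Elementwise product with the kernel and sum: 4·2 + 4·-1 + 7·1 + 10·1 + 3·1.

24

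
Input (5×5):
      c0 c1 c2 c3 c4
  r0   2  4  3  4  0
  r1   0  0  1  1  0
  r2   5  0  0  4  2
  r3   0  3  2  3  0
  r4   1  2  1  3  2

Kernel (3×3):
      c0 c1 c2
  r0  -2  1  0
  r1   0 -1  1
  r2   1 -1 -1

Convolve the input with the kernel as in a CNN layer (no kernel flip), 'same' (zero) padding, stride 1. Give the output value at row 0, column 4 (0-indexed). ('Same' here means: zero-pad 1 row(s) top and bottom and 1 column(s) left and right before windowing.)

1

The receptive field on the zero-padded input at this output position is [0 0 0 / 4 0 0 / 1 0 0]. Elementwise product with the kernel and sum: 0·-2 + 0·1 + 0·-1 + 0·1 + 1·1 + 0·-1 + 0·-1.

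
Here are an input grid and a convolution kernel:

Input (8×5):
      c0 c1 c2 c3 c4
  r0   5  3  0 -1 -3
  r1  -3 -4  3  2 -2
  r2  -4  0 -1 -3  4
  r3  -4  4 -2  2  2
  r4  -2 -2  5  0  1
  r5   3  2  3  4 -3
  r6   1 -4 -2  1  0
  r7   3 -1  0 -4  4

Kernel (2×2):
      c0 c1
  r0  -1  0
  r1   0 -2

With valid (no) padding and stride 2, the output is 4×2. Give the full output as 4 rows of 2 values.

3 -4
-4 -3
-2 -13
1 10

Output[0,0]: The receptive field on the input at this output position is [5 3 / -3 -4]. Elementwise product with the kernel and sum: 5·-1 + -4·-2.
Output[0,1]: The receptive field on the input at this output position is [0 -1 / 3 2]. Elementwise product with the kernel and sum: 0·-1 + 2·-2.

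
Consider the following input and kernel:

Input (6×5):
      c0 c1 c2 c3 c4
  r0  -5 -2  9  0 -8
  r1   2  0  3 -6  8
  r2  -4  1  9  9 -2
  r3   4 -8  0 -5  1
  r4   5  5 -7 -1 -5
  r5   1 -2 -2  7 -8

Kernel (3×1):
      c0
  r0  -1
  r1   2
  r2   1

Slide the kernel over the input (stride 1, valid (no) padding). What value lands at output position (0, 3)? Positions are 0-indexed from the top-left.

The receptive field on the input at this output position is [0 / -6 / 9]. Elementwise product with the kernel and sum: 0·-1 + -6·2 + 9·1.

-3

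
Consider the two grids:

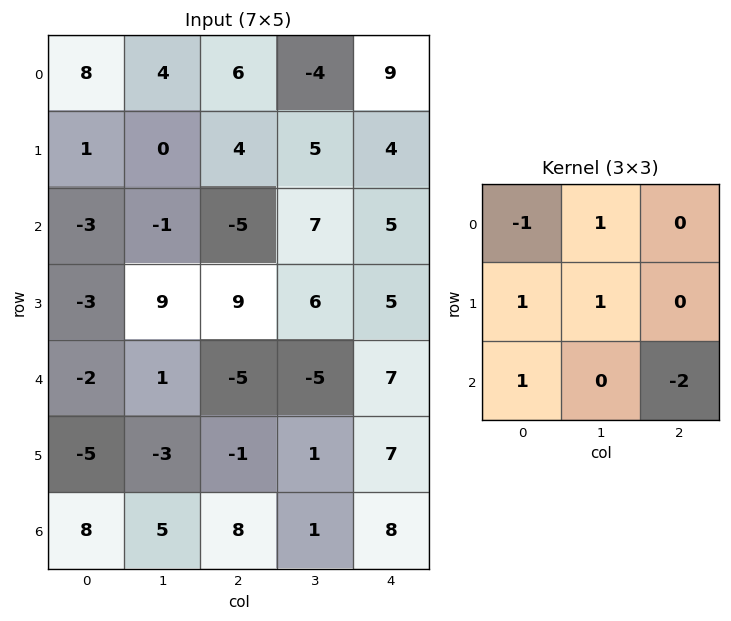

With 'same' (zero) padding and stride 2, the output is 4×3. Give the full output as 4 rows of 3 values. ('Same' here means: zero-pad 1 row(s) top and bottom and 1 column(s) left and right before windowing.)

8 0 10
-20 -5 17
1 -9 2
3 15 15

Output[0,0]: The receptive field on the zero-padded input at this output position is [0 0 0 / 0 8 4 / 0 1 0]. Elementwise product with the kernel and sum: 0·-1 + 0·1 + 0·1 + 8·1 + 0·1 + 0·-2.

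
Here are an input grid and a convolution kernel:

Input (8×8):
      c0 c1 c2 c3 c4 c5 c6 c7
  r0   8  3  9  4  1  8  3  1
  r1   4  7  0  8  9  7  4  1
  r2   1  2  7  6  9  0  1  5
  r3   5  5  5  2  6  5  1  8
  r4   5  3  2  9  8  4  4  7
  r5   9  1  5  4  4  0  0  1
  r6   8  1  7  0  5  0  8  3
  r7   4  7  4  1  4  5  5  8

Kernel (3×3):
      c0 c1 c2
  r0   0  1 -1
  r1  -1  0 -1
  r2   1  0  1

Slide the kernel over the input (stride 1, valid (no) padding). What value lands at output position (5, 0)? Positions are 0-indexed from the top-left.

-11

The receptive field on the input at this output position is [9 1 5 / 8 1 7 / 4 7 4]. Elementwise product with the kernel and sum: 1·1 + 5·-1 + 8·-1 + 7·-1 + 4·1 + 4·1.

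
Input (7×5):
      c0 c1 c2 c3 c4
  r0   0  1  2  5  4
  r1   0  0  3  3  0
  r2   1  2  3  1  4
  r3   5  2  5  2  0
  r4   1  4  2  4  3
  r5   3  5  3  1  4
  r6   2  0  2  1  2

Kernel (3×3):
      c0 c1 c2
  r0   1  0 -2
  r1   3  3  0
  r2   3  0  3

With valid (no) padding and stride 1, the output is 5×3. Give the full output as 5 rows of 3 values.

Output[0,0]: The receptive field on the input at this output position is [0 1 2 / 0 0 3 / 1 2 3]. Elementwise product with the kernel and sum: 0·1 + 2·-2 + 0·3 + 0·3 + 1·3 + 3·3.

8 9 33
33 21 30
25 45 31
28 34 44
33 23 20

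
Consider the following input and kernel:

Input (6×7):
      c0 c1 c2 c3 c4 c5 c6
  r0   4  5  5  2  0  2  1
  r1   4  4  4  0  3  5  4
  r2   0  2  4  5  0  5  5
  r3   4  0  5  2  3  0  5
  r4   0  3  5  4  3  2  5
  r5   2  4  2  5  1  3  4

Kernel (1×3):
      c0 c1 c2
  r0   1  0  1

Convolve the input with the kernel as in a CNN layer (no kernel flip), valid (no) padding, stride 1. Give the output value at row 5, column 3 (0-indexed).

The receptive field on the input at this output position is [5 1 3]. Elementwise product with the kernel and sum: 5·1 + 3·1.

8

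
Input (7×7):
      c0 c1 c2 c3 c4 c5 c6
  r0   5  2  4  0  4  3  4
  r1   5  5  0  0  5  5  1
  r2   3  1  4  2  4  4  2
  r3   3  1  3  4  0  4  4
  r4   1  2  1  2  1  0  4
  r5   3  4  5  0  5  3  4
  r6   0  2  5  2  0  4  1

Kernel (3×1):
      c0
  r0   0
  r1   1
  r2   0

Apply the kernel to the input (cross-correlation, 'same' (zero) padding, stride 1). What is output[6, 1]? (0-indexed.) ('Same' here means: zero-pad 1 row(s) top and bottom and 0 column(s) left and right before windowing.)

2

The receptive field on the zero-padded input at this output position is [4 / 2 / 0]. Elementwise product with the kernel and sum: 2·1.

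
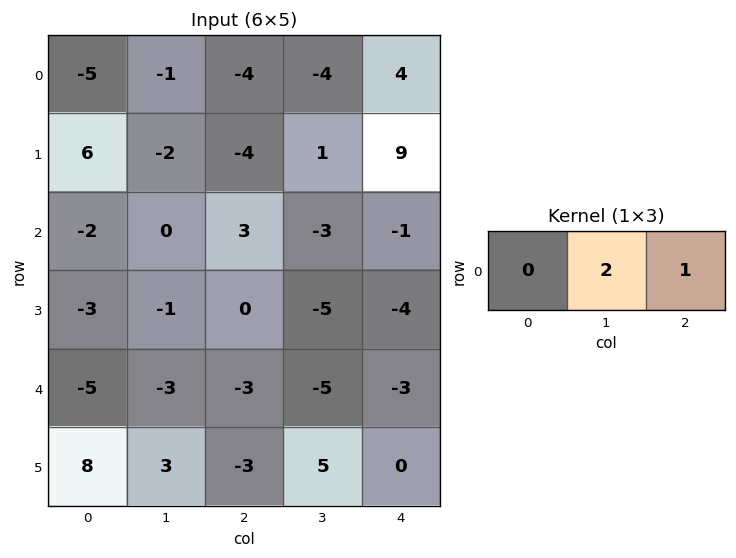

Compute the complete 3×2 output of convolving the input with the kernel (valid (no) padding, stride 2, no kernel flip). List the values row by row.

Output[0,0]: The receptive field on the input at this output position is [-5 -1 -4]. Elementwise product with the kernel and sum: -1·2 + -4·1.

-6 -4
3 -7
-9 -13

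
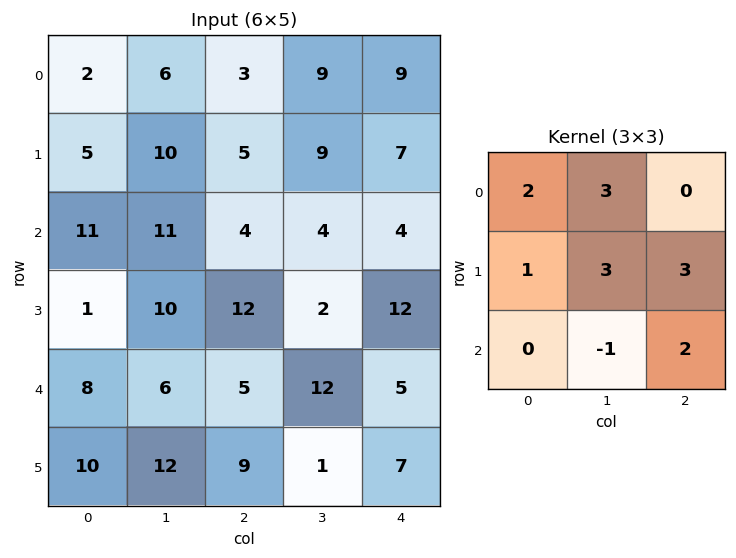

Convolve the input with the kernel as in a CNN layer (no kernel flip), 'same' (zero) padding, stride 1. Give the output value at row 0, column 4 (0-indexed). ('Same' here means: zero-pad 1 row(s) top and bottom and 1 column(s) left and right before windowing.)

The receptive field on the zero-padded input at this output position is [0 0 0 / 9 9 0 / 9 7 0]. Elementwise product with the kernel and sum: 0·2 + 0·3 + 9·1 + 9·3 + 0·3 + 7·-1 + 0·2.

29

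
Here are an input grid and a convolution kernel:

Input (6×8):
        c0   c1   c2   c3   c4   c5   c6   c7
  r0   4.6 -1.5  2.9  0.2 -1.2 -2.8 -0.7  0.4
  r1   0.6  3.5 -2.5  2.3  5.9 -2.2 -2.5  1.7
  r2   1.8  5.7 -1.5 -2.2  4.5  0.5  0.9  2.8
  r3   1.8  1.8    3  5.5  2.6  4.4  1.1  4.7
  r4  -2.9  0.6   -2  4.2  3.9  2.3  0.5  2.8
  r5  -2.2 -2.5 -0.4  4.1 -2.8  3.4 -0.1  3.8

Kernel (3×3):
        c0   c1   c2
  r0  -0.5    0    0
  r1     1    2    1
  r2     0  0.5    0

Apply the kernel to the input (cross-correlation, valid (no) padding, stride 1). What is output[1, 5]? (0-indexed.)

6.75

The receptive field on the input at this output position is [-2.2 -2.5 1.7 / 0.5 0.9 2.8 / 4.4 1.1 4.7]. Elementwise product with the kernel and sum: -2.2·-0.5 + 0.5·1 + 0.9·2 + 2.8·1 + 1.1·0.5.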